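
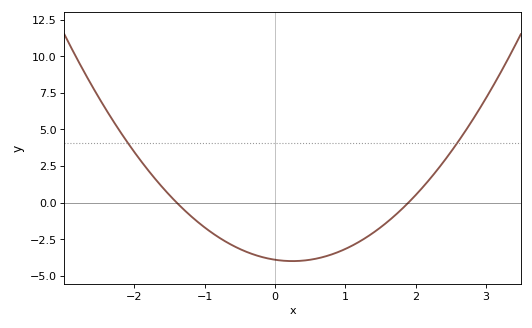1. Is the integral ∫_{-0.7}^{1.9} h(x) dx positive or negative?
negative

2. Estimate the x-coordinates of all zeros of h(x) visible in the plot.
-1.4, 1.9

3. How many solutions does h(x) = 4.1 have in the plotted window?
2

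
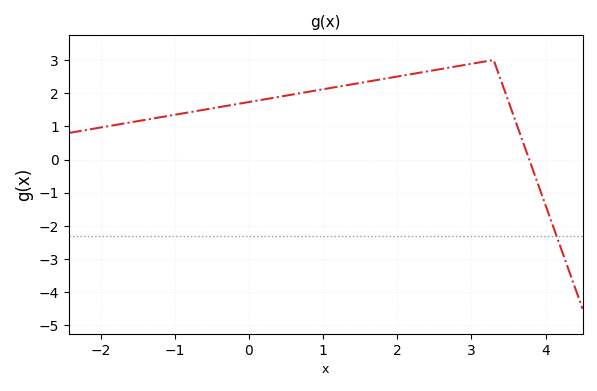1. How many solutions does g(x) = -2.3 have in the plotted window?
1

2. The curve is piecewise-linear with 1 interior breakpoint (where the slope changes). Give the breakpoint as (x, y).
(3.3, 3)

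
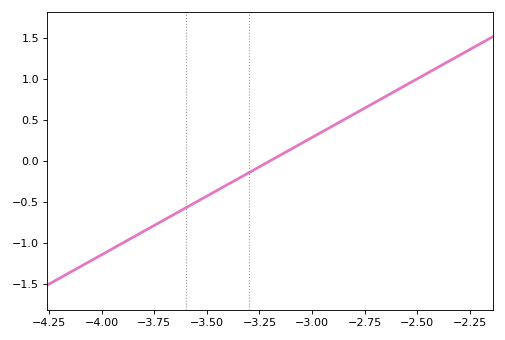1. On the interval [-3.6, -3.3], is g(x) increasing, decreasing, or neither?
increasing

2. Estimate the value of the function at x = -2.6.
0.85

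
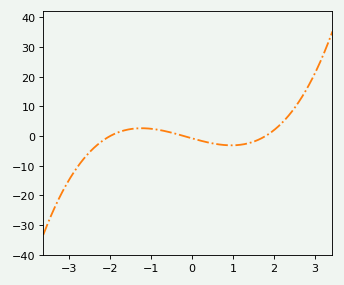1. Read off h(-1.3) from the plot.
2.6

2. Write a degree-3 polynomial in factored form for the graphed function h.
y = 1.09(x + 2)(x + 0.2)(x - 1.8)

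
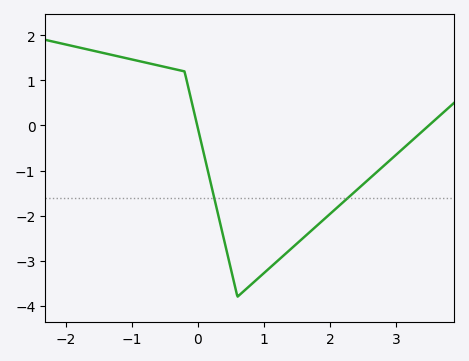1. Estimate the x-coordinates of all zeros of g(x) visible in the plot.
0, 3.5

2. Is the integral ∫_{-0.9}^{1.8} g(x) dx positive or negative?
negative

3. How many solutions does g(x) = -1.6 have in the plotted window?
2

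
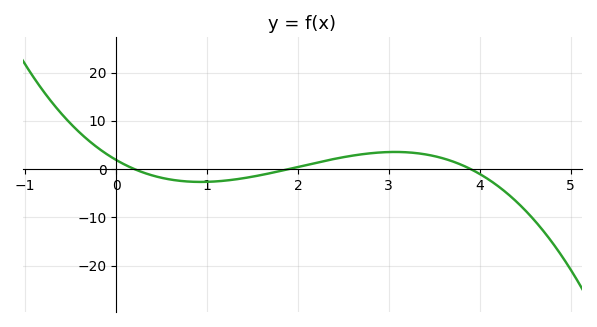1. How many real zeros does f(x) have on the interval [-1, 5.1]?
3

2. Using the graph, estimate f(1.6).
-1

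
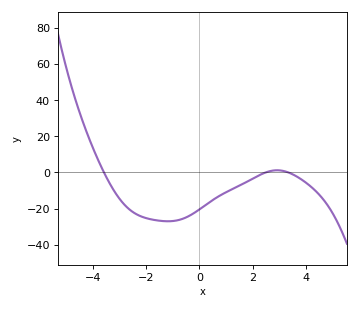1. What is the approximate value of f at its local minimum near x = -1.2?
-26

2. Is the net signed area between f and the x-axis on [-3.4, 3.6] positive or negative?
negative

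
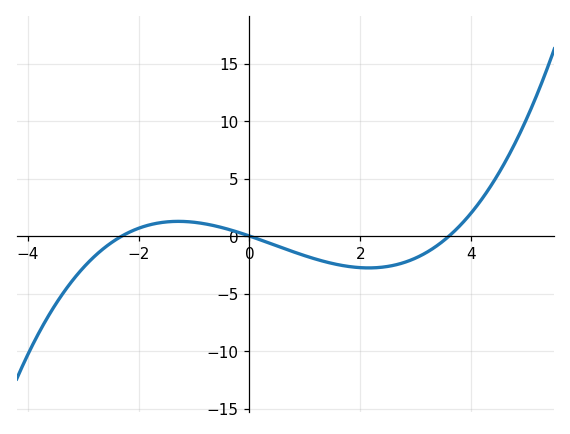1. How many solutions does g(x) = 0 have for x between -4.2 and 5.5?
3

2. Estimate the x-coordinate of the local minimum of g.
2.15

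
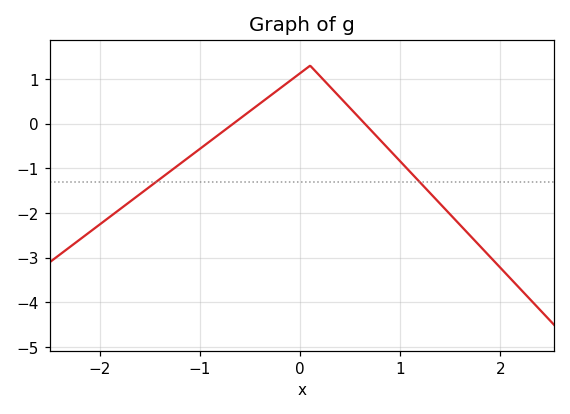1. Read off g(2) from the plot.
-3.22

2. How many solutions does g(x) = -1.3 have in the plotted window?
2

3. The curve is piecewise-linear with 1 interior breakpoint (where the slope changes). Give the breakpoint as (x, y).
(0.1, 1.3)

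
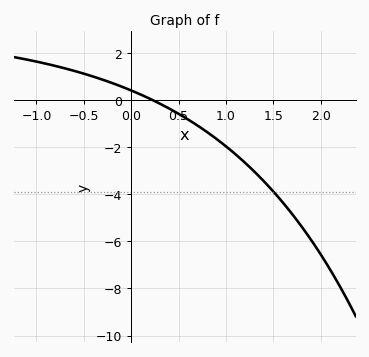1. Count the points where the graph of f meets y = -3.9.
1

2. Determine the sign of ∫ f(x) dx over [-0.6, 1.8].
negative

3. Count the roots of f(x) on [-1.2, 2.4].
1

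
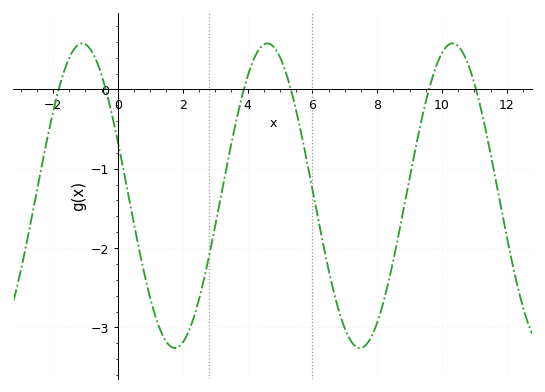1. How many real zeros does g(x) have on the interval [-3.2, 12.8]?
6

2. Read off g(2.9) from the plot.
-1.93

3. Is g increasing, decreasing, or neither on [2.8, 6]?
neither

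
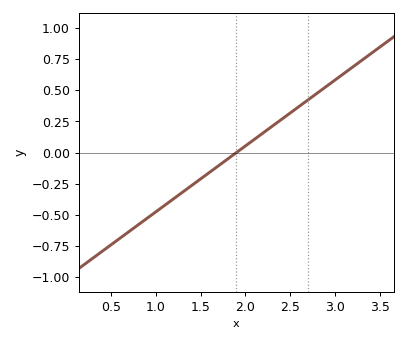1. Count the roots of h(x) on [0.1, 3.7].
1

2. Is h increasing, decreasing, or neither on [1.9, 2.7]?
increasing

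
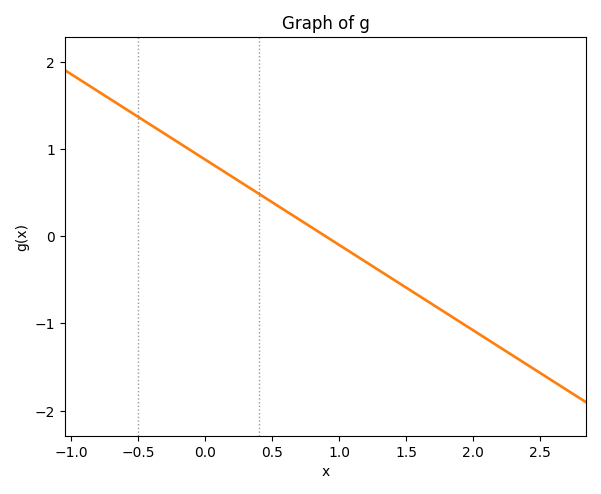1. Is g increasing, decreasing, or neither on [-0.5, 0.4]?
decreasing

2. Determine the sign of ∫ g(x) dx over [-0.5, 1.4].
positive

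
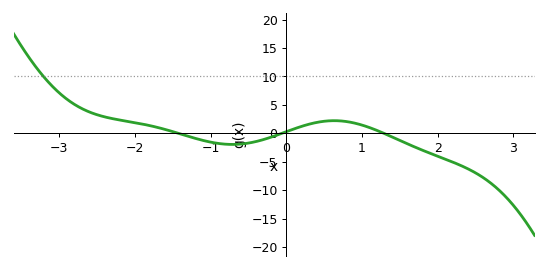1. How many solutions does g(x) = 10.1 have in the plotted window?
1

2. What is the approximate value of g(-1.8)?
1.5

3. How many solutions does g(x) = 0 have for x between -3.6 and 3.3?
3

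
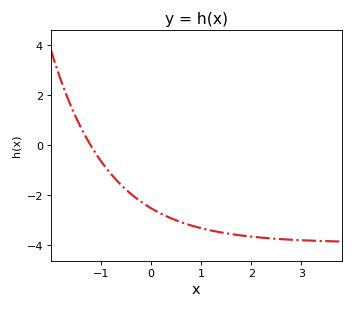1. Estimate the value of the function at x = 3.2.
-3.8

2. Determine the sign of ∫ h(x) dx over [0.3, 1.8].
negative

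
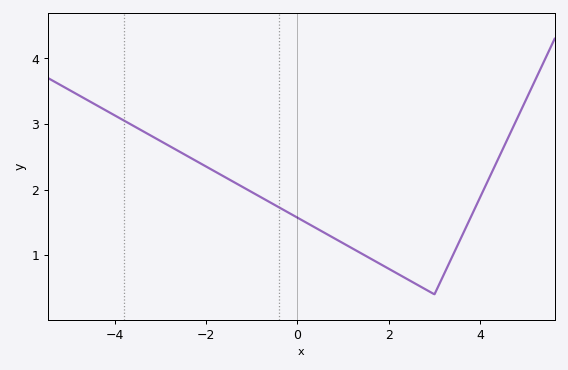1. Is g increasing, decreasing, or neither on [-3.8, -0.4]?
decreasing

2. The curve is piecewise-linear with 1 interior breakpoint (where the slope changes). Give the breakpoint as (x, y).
(3, 0.4)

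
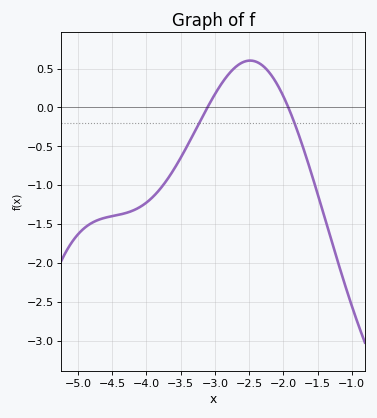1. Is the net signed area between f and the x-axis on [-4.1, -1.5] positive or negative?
negative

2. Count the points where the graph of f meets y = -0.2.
2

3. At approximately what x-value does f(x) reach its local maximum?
-2.48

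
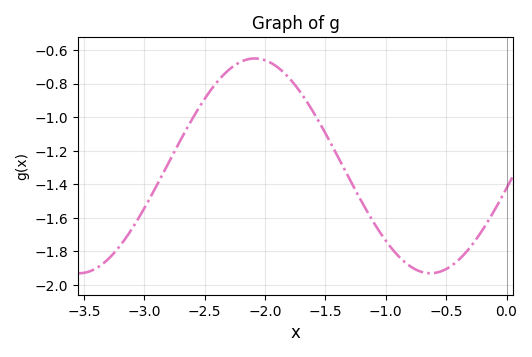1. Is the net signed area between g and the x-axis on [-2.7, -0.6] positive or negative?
negative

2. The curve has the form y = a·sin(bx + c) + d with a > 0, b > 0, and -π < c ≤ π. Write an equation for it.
y = 0.64sin(2.2x - 0.21) - 1.29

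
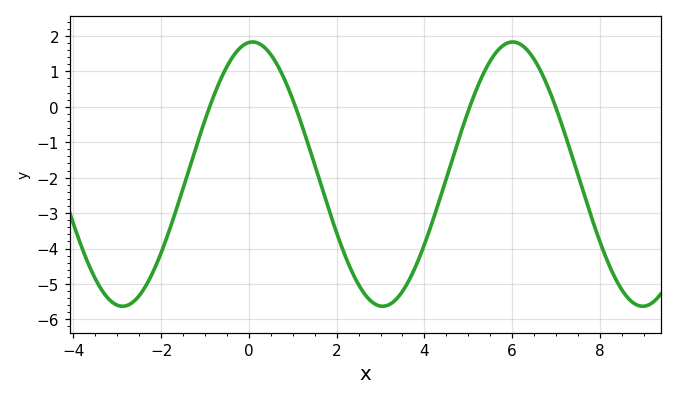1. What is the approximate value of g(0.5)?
1.5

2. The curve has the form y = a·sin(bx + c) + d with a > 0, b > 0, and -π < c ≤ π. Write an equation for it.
y = 3.73sin(1.1x + 1.5) - 1.9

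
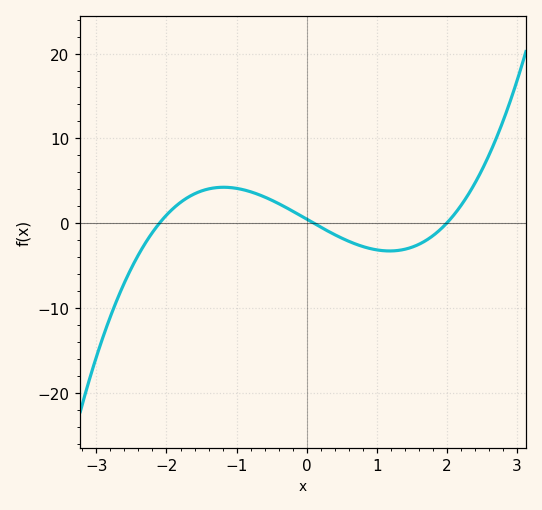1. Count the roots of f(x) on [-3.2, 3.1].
3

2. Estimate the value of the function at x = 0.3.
-1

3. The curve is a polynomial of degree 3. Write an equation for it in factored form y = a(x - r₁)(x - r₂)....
y = 1.13(x + 2.1)(x - 0.1)(x - 2)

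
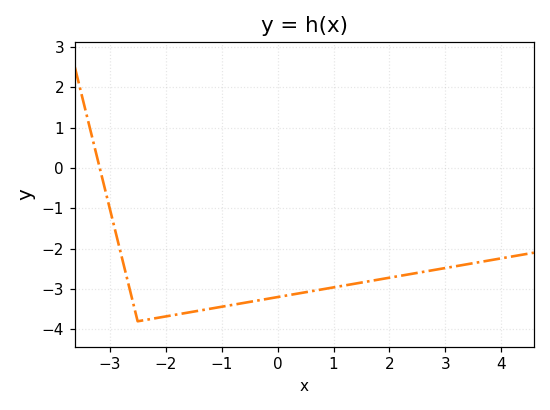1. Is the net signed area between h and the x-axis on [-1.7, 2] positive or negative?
negative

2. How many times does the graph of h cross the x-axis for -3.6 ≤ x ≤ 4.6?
1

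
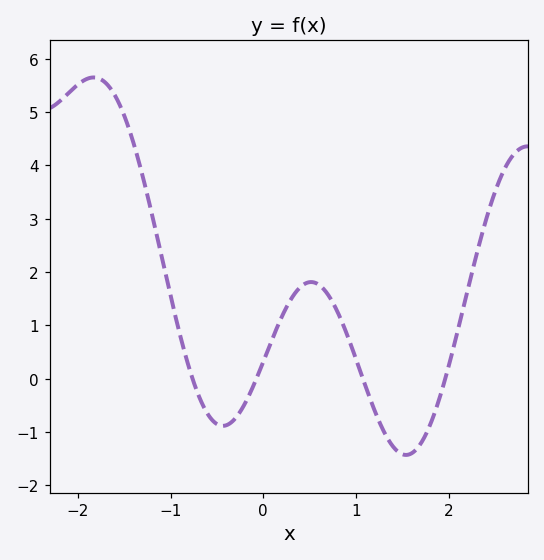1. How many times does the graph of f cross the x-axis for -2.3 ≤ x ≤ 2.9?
4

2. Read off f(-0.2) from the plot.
-0.5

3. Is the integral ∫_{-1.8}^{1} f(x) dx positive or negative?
positive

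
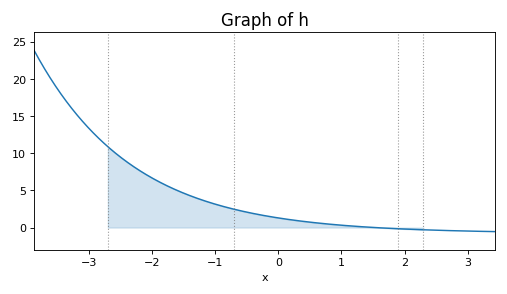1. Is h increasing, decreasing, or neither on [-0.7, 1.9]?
decreasing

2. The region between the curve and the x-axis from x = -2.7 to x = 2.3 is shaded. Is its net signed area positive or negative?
positive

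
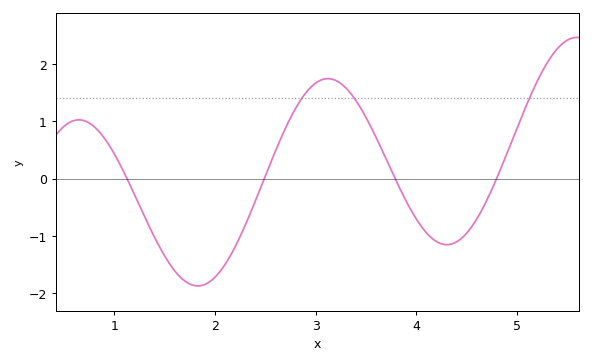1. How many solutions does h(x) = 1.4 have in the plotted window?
3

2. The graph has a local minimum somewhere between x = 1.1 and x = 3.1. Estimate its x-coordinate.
1.8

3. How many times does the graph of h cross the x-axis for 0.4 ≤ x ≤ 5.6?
4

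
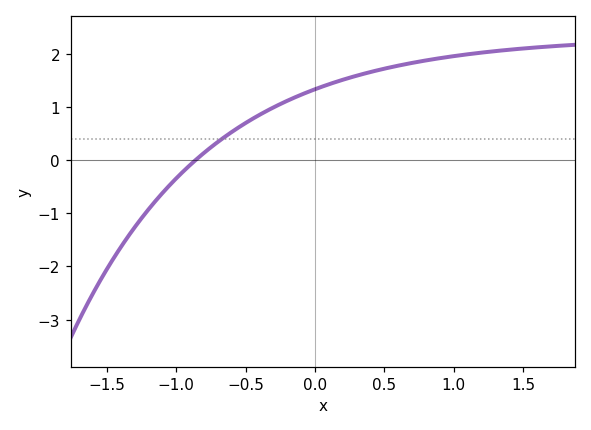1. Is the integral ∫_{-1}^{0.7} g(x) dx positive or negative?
positive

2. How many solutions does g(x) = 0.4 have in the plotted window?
1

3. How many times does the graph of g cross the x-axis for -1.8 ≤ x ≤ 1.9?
1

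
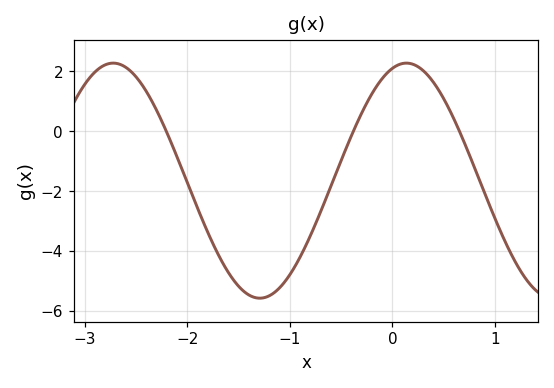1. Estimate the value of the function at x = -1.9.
-2.55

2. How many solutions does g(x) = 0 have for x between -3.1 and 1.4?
3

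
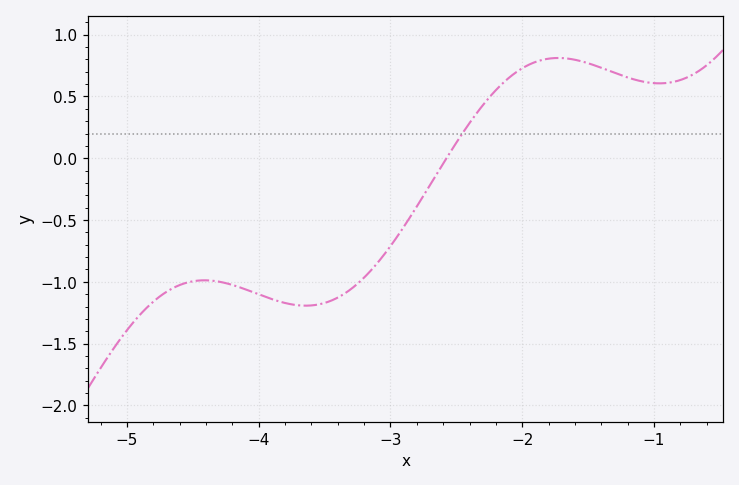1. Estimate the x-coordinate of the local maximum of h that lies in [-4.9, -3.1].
-4.41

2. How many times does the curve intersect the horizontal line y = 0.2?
1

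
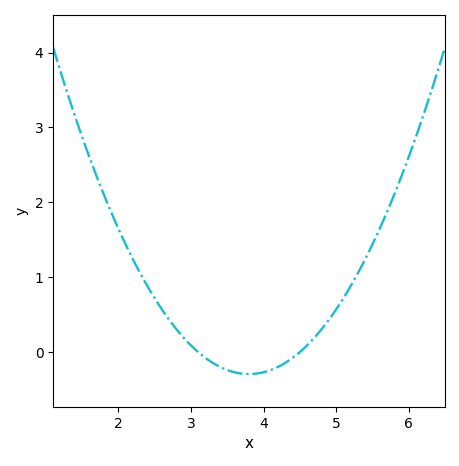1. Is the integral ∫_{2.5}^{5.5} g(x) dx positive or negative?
positive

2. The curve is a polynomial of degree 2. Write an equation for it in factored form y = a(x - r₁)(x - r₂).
y = 0.6(x - 3.1)(x - 4.5)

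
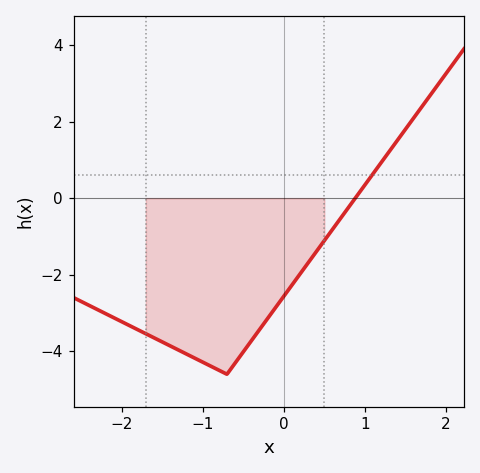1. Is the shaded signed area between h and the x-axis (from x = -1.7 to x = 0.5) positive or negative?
negative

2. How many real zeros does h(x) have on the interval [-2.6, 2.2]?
1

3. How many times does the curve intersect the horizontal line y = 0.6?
1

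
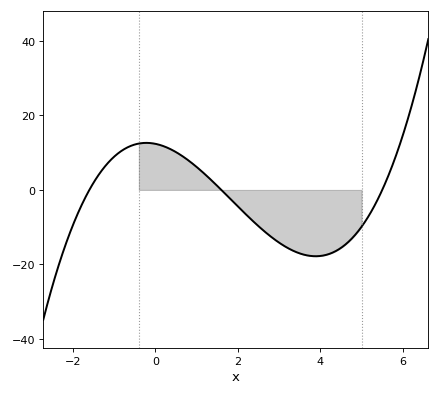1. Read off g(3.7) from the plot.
-17.6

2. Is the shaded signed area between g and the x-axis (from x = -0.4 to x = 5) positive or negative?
negative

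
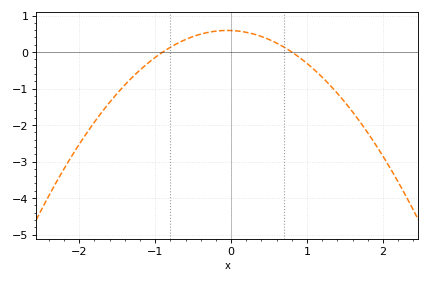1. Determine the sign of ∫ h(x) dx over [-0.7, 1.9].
negative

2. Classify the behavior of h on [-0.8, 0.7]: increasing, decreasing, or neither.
neither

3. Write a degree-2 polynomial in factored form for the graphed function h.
y = -0.82(x + 0.9)(x - 0.8)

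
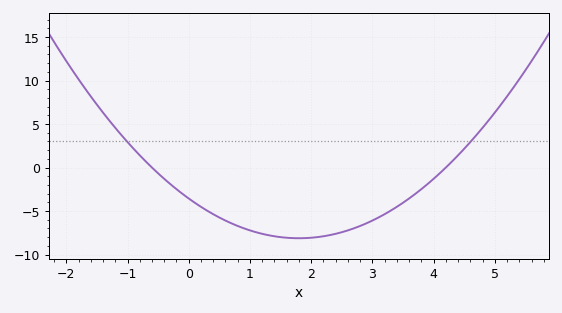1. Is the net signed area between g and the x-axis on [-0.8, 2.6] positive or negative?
negative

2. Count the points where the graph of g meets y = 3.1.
2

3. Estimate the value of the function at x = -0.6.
0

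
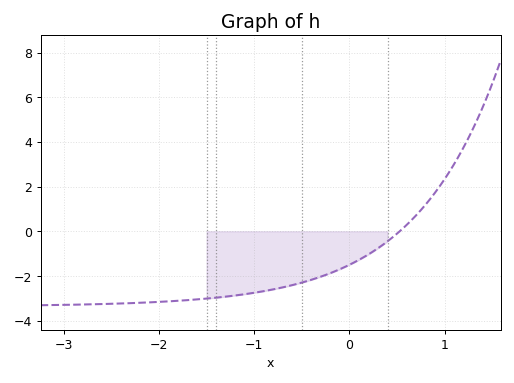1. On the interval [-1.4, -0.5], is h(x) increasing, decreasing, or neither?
increasing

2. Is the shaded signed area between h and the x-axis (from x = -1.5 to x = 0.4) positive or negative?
negative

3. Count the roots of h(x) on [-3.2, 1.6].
1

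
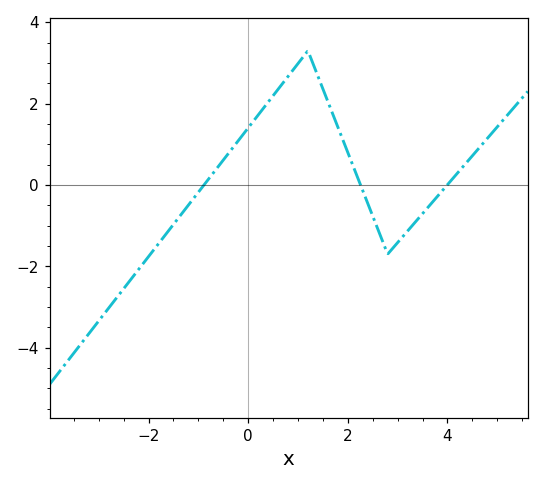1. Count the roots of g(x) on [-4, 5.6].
3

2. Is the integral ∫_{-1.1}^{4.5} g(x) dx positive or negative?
positive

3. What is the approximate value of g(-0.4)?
0.77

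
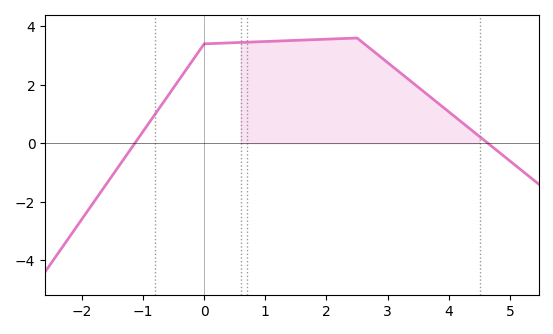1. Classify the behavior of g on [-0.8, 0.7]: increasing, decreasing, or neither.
increasing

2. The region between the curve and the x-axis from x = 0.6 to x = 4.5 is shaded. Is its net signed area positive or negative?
positive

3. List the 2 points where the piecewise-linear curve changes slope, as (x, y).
(0, 3.4); (2.5, 3.6)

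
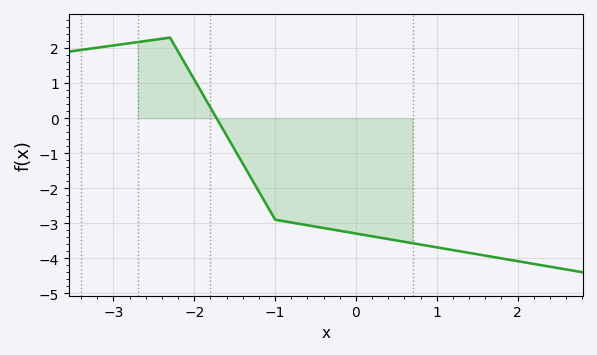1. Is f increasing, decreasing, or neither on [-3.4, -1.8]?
neither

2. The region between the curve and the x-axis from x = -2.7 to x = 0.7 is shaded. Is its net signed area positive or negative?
negative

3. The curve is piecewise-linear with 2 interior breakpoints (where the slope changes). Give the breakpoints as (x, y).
(-2.3, 2.3); (-1, -2.9)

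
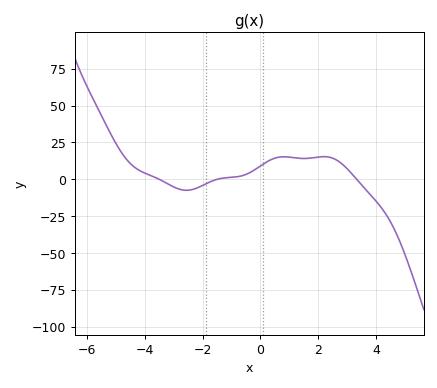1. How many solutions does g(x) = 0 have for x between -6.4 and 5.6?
3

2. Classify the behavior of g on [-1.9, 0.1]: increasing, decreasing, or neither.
increasing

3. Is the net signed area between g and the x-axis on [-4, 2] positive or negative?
positive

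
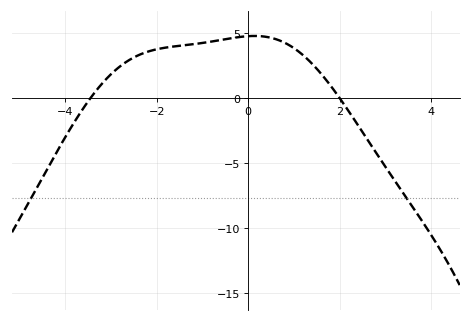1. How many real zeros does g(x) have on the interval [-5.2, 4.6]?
2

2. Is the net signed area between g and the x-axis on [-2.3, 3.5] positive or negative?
positive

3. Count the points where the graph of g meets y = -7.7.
2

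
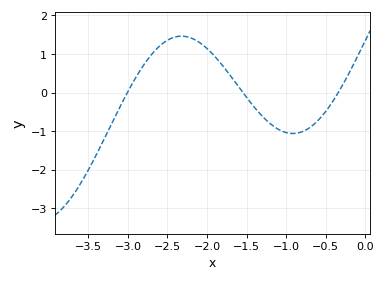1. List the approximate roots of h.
-3.01, -1.55, -0.341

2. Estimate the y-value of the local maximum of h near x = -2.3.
1.46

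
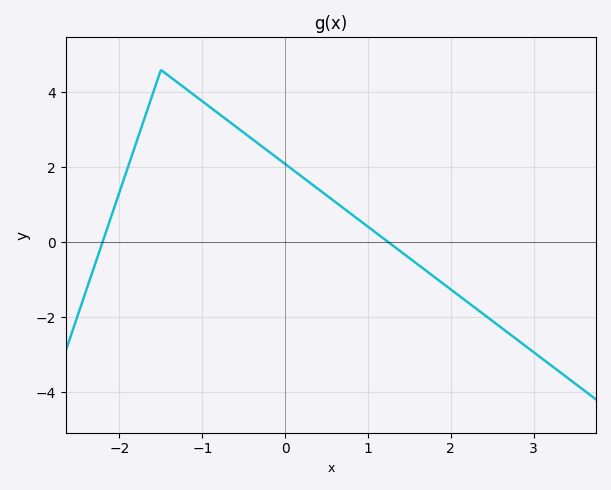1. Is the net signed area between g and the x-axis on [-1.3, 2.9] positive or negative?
positive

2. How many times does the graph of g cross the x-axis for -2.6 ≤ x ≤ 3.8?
2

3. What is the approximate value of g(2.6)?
-2.26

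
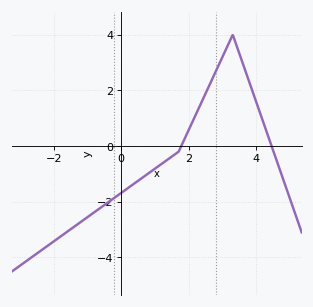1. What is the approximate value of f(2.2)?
1.11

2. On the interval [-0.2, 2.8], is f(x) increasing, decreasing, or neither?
increasing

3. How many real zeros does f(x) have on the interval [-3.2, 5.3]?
2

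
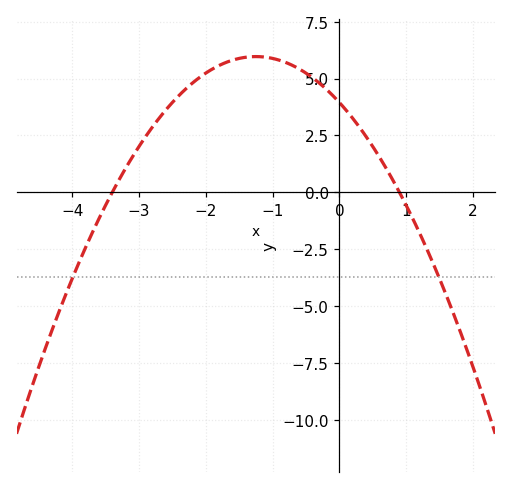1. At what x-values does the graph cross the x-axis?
-3.4, 0.9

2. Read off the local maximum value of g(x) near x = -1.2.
6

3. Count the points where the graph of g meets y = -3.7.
2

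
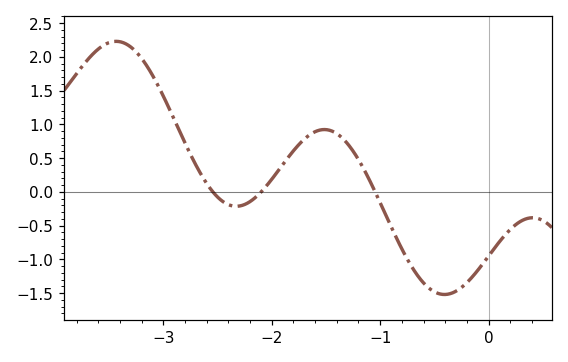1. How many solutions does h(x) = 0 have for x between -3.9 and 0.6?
3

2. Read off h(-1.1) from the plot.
0.179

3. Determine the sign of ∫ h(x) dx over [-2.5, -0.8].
positive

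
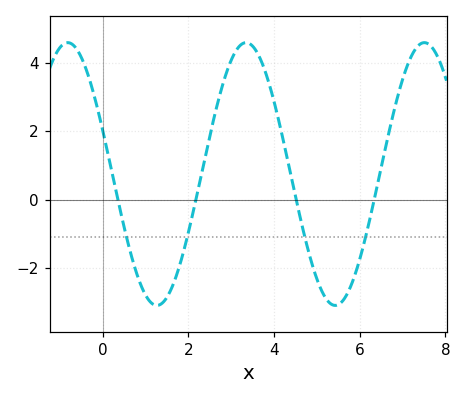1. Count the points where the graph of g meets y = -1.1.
4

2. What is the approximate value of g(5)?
-2.32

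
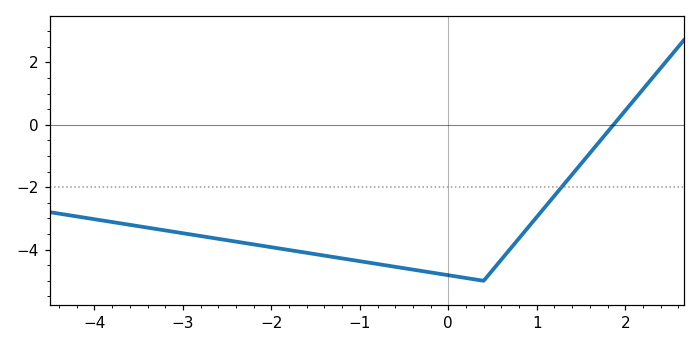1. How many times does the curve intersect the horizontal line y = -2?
1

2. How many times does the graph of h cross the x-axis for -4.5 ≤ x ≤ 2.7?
1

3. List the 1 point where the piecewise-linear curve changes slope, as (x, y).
(0.4, -5)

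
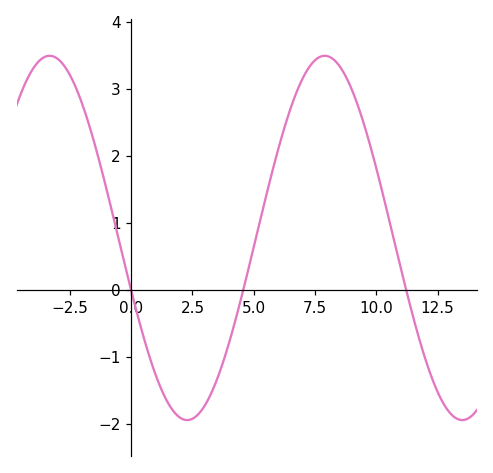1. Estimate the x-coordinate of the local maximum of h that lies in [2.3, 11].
8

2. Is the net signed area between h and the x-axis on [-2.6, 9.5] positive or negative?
positive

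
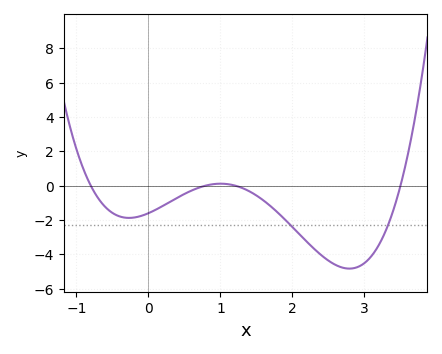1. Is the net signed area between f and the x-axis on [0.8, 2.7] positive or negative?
negative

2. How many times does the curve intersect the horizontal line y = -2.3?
2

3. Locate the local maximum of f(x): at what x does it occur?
1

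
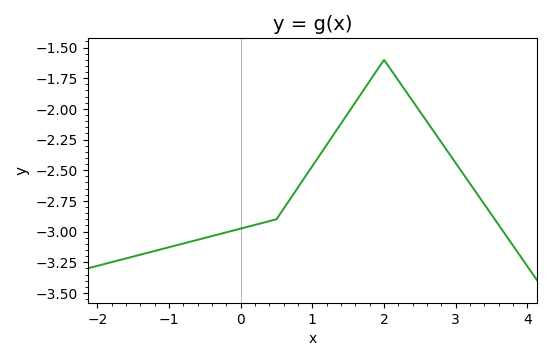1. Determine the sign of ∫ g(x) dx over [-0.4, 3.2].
negative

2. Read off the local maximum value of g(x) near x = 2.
-1.6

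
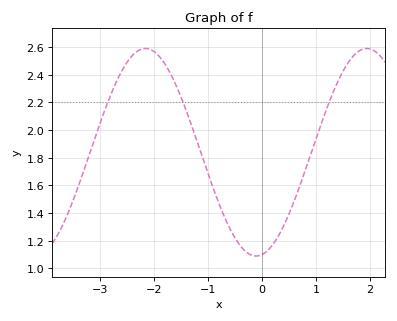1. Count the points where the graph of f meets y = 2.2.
3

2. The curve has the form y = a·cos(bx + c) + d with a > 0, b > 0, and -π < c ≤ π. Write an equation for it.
y = 0.75cos(1.5x - 3) + 1.84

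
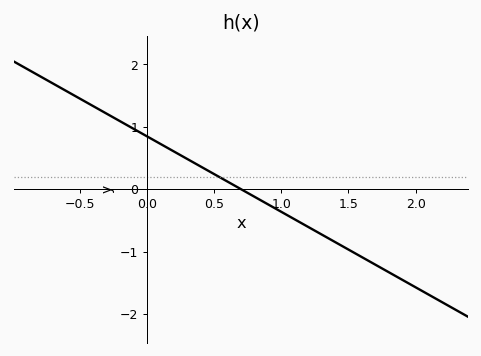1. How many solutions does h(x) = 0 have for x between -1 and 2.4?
1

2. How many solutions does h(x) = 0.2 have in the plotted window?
1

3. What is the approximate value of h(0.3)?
0.5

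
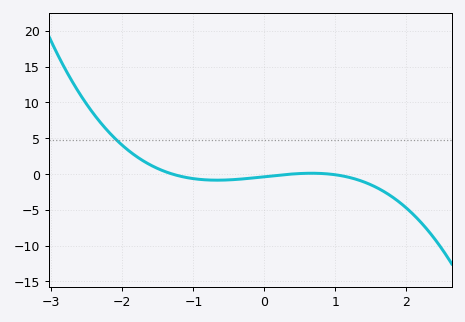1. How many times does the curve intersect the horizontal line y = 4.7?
1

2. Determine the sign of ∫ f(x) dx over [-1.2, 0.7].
negative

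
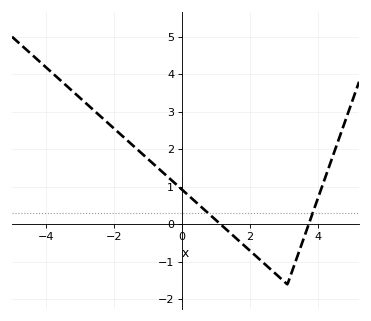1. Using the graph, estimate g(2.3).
-0.948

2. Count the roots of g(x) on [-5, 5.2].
2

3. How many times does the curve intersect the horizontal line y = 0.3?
2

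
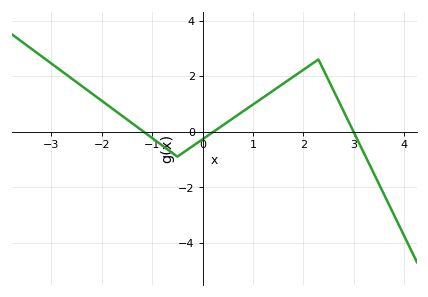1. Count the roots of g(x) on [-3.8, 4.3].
3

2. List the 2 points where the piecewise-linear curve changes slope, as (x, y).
(-0.5, -0.9); (2.3, 2.6)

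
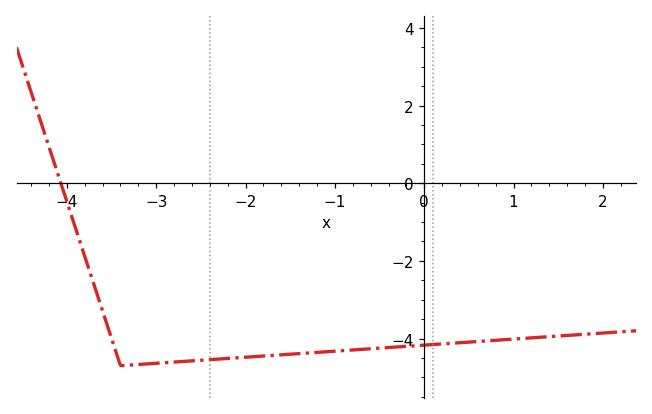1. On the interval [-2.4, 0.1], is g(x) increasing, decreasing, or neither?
increasing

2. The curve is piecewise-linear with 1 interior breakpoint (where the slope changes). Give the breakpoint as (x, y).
(-3.4, -4.7)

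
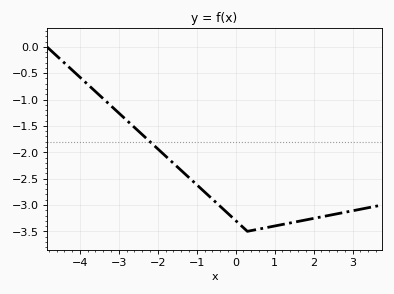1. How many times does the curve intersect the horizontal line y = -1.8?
1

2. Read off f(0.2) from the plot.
-3.45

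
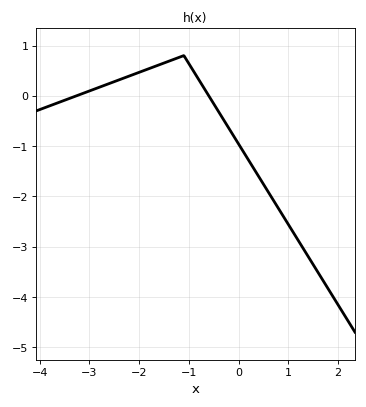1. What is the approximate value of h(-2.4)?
0.318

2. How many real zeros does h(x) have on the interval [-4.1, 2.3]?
2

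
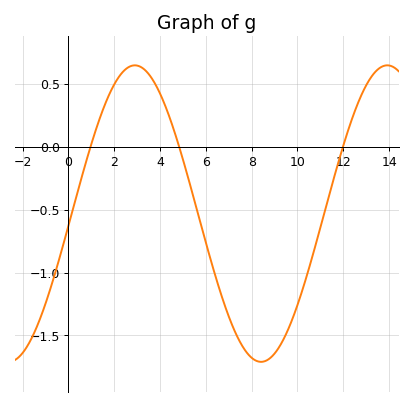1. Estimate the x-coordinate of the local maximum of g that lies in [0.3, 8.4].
2.9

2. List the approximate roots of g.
0.959, 4.84, 12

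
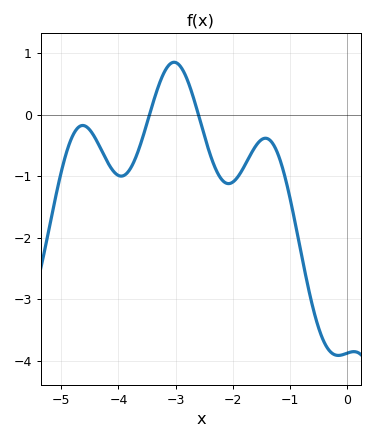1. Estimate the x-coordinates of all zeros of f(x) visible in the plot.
-3.46, -2.6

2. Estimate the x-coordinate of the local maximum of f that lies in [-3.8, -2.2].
-3.03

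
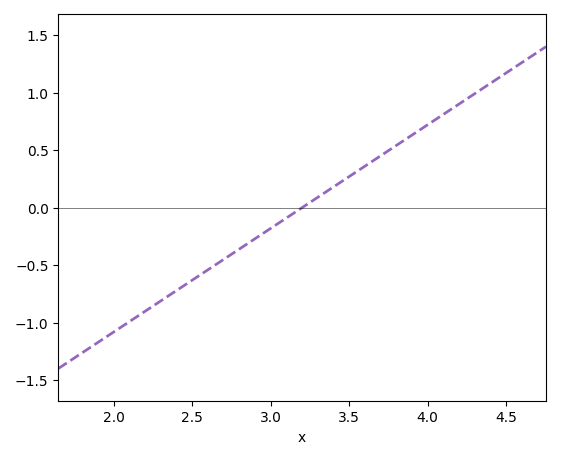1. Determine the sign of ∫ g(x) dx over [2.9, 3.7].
positive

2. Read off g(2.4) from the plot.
-0.7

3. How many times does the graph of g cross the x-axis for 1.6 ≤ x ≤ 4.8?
1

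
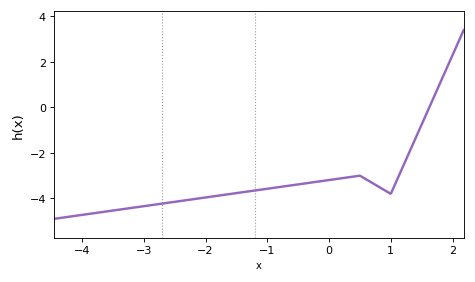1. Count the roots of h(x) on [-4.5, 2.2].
1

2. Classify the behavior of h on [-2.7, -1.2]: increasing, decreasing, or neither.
increasing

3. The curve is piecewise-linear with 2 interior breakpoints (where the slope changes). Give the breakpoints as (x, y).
(0.5, -3); (1, -3.8)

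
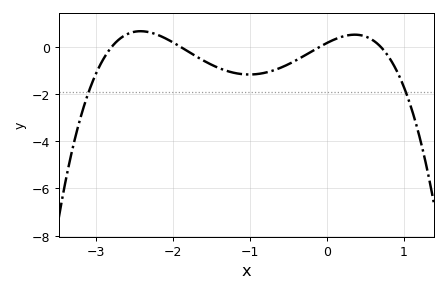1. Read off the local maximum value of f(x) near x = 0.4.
0.525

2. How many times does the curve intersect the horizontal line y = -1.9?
2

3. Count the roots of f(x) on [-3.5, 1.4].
4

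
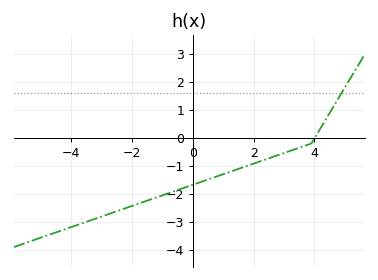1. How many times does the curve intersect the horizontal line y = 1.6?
1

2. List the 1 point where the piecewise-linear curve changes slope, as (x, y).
(3.9, -0.2)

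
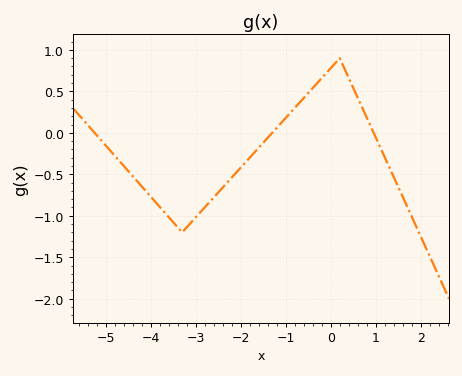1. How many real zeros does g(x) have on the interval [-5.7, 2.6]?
3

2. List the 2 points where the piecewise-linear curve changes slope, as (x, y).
(-3.3, -1.2); (0.2, 0.9)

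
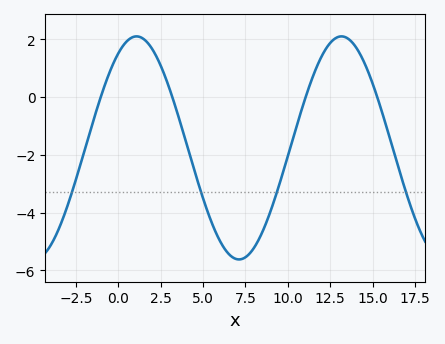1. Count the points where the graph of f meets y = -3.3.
4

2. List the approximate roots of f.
-1.03, 3.19, 11, 15.3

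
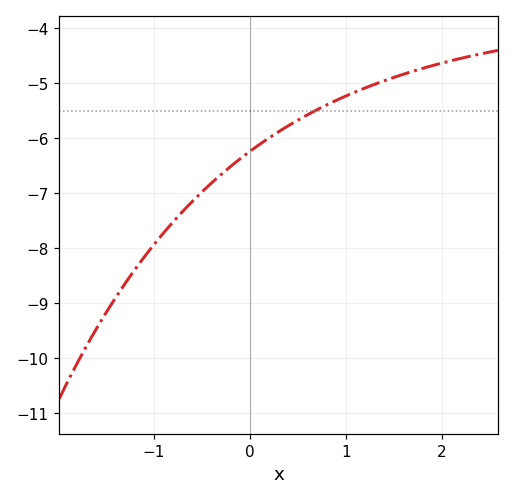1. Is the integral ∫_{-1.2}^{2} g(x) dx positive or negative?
negative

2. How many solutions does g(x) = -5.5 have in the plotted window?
1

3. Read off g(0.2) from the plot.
-6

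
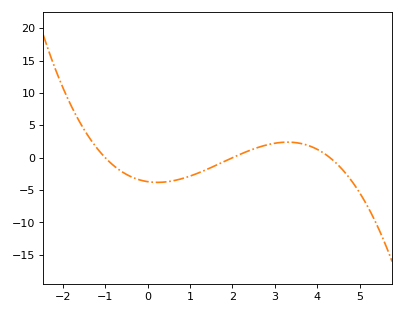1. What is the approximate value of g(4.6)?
-2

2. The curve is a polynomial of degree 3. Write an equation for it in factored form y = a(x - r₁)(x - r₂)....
y = -0.43(x + 1)(x - 2)(x - 4.3)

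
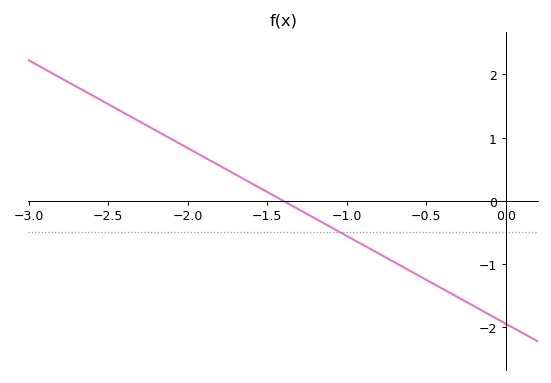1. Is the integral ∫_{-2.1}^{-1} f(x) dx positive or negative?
positive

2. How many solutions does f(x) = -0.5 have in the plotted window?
1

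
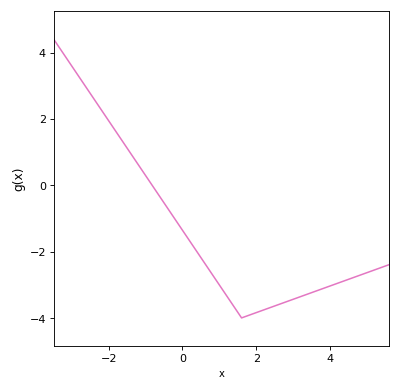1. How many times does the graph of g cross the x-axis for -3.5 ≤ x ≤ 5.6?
1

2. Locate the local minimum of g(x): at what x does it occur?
1.6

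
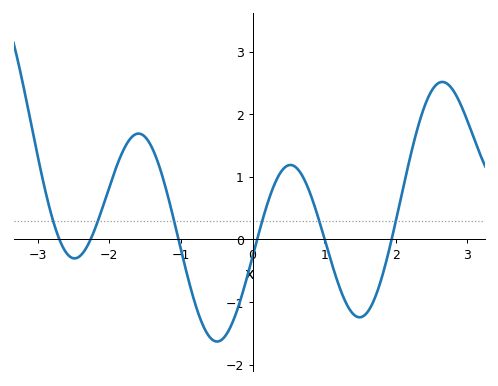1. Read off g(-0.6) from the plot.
-1.56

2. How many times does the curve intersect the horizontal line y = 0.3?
6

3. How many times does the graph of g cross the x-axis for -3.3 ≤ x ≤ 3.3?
6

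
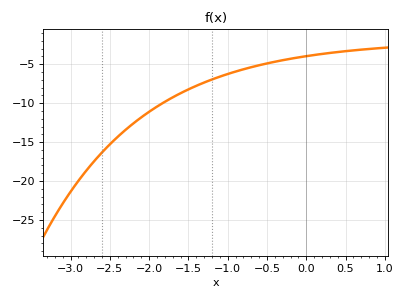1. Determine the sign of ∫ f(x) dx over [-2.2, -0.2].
negative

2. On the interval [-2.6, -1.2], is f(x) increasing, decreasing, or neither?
increasing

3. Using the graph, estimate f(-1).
-6.5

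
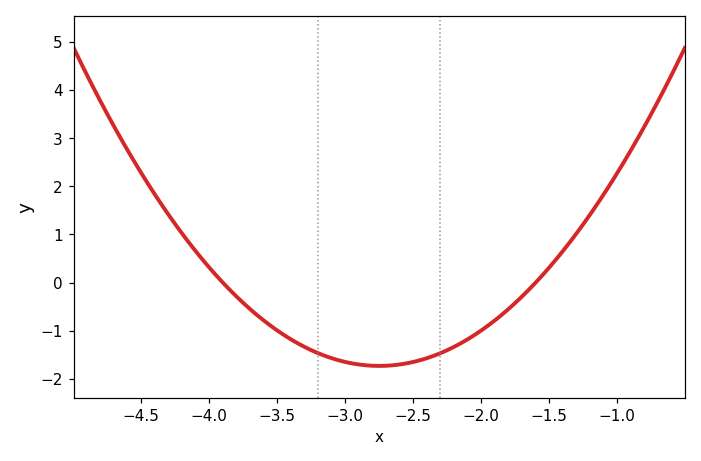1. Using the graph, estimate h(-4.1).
0.655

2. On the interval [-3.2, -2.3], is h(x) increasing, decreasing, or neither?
neither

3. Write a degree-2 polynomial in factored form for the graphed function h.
y = 1.31(x + 3.9)(x + 1.6)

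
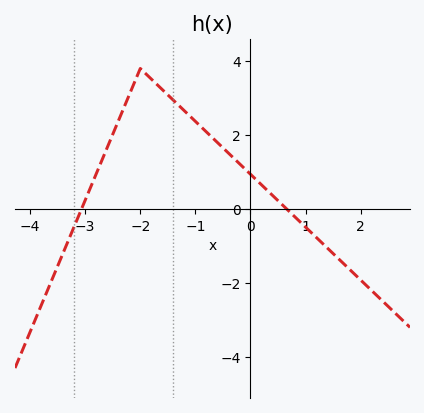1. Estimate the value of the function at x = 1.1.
-0.631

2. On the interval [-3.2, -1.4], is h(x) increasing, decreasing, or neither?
neither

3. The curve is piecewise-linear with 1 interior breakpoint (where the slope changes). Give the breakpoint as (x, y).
(-2, 3.8)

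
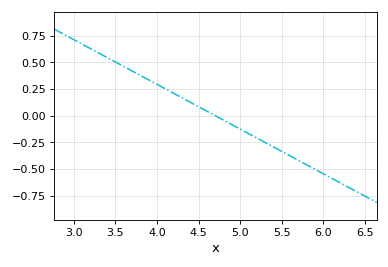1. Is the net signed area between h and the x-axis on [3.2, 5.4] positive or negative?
positive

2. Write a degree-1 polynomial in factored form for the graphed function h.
y = -0.42(x - 4.7)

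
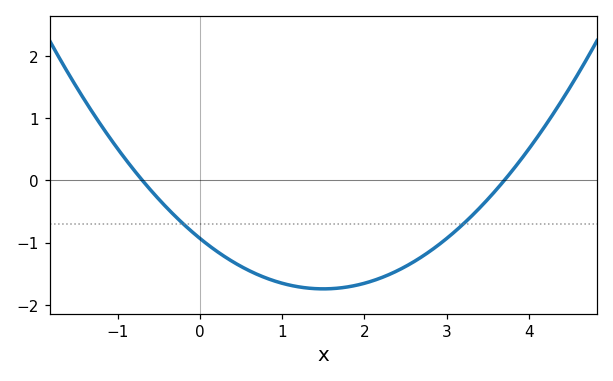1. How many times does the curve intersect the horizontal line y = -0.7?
2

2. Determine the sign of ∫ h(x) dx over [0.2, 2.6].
negative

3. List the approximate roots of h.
-0.7, 3.7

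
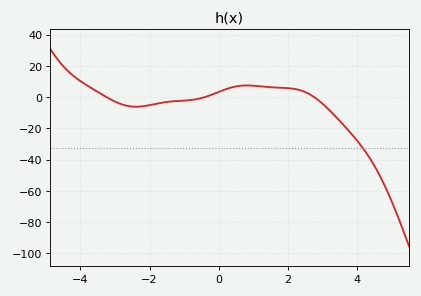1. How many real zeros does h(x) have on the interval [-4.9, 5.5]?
3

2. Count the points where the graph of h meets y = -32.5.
1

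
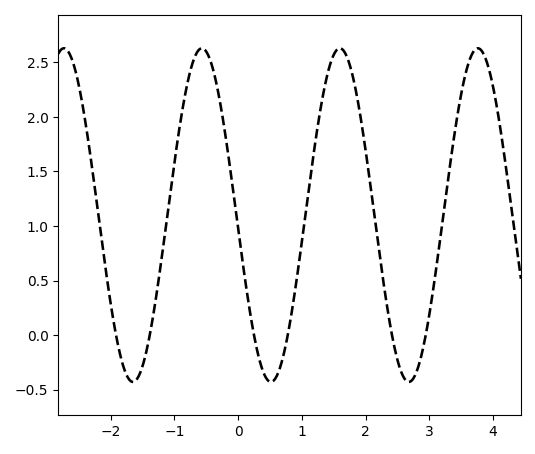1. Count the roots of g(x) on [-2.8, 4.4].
6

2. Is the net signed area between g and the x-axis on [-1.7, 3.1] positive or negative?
positive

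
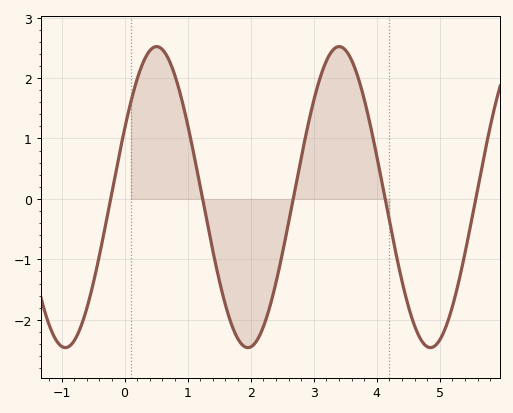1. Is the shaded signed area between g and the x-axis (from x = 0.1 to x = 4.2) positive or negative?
positive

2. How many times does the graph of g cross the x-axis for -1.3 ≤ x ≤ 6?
5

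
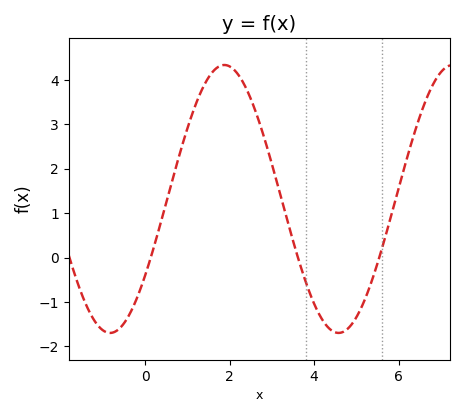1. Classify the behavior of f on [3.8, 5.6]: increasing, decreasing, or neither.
neither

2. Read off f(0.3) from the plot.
0.6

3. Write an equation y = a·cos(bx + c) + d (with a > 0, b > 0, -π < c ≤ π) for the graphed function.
y = 3.02cos(1.2x - 2.2) + 1.32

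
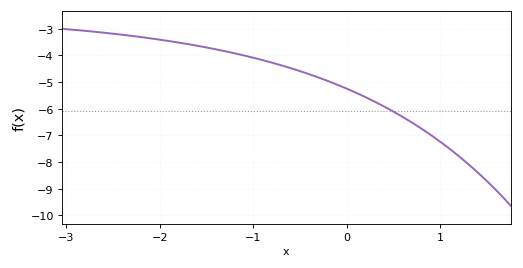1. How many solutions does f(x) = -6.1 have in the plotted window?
1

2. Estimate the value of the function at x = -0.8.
-4.3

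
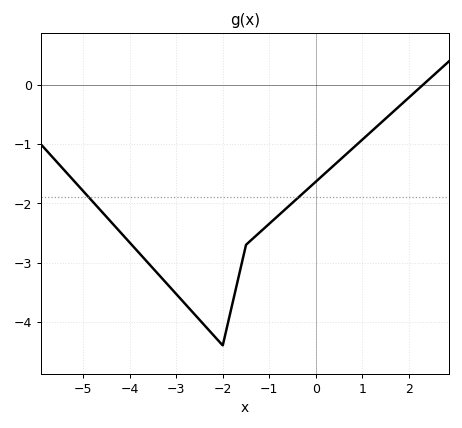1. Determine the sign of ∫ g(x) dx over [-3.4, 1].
negative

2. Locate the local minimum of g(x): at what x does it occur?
-2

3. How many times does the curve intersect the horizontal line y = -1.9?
2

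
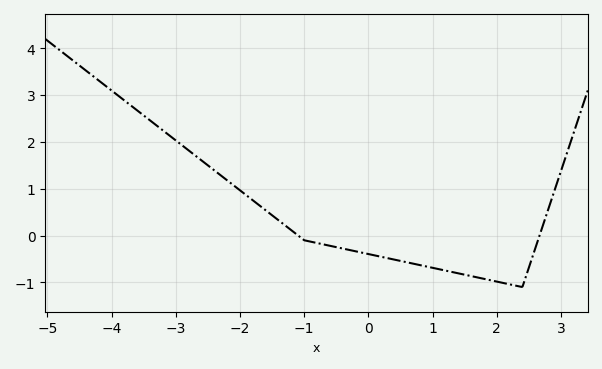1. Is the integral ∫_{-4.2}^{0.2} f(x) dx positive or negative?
positive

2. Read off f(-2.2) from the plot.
1.2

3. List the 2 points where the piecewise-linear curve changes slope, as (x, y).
(-1, -0.1); (2.4, -1.1)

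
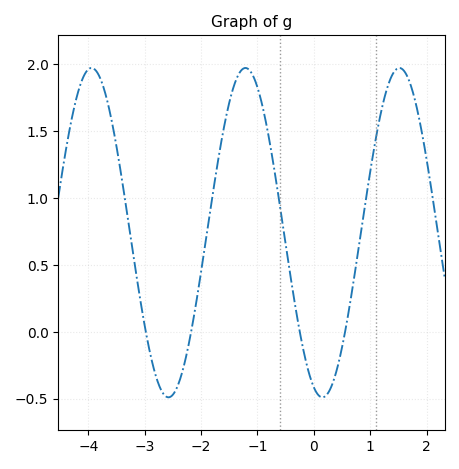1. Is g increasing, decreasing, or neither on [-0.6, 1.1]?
neither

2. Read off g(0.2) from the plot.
-0.5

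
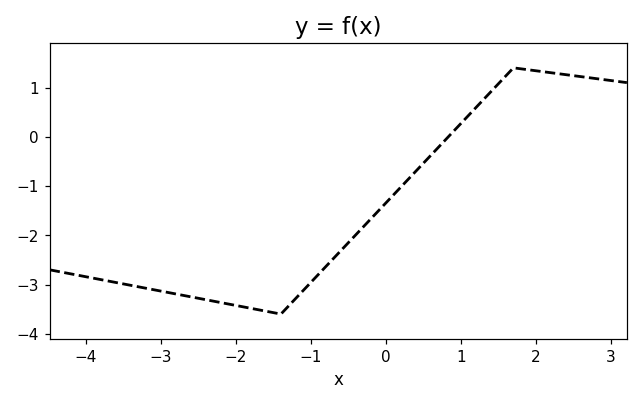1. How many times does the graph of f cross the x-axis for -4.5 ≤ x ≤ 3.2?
1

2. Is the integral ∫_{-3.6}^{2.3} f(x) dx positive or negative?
negative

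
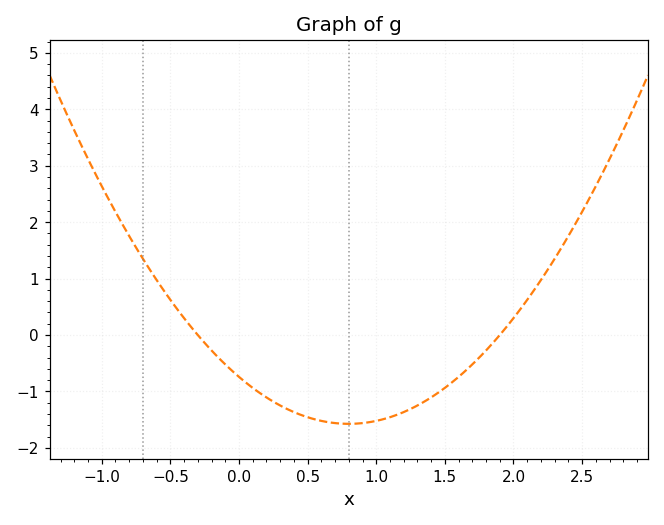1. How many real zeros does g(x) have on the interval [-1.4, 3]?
2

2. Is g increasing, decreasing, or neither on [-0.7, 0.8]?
decreasing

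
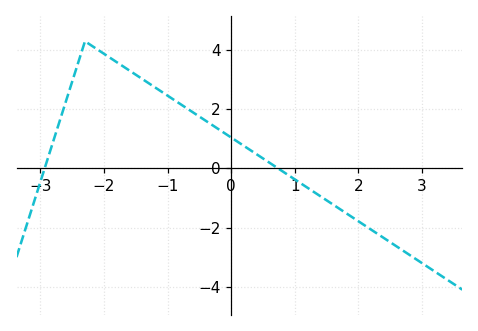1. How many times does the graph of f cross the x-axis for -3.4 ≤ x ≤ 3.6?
2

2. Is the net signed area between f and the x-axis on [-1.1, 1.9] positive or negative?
positive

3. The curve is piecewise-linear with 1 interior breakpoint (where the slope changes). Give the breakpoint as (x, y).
(-2.3, 4.3)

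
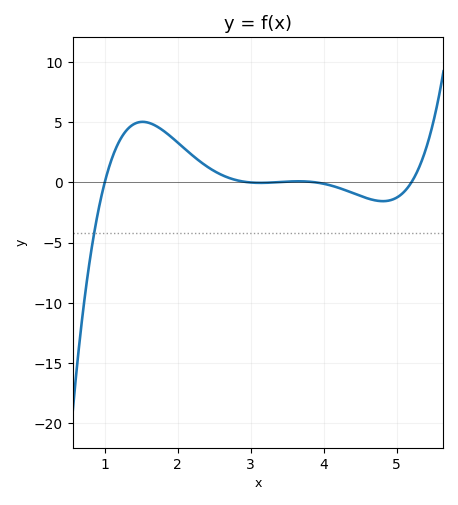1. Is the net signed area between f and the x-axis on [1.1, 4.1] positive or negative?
positive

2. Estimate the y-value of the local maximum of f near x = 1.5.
5.04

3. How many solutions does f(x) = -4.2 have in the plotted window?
1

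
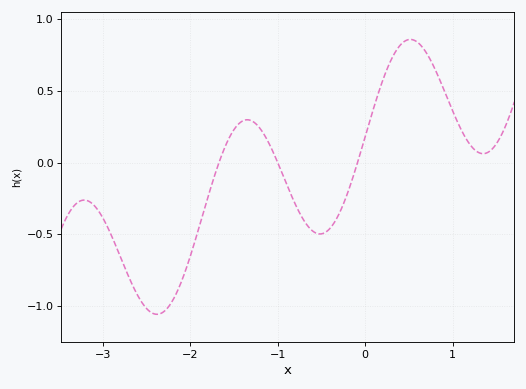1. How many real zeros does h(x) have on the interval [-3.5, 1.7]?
3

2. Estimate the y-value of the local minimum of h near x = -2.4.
-1.06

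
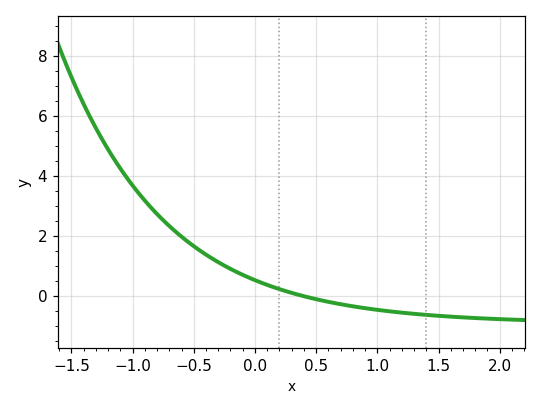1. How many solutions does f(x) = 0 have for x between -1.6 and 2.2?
1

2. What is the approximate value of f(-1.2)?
4.8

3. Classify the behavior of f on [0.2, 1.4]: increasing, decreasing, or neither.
decreasing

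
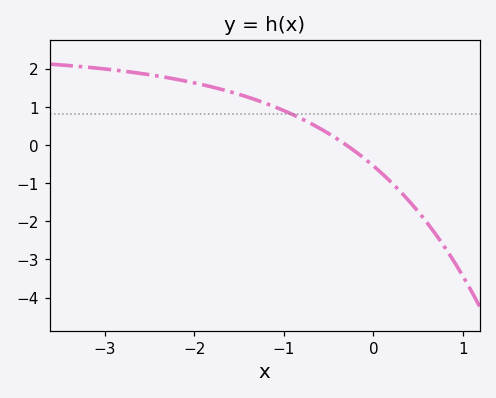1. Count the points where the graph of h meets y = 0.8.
1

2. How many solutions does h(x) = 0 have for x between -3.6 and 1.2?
1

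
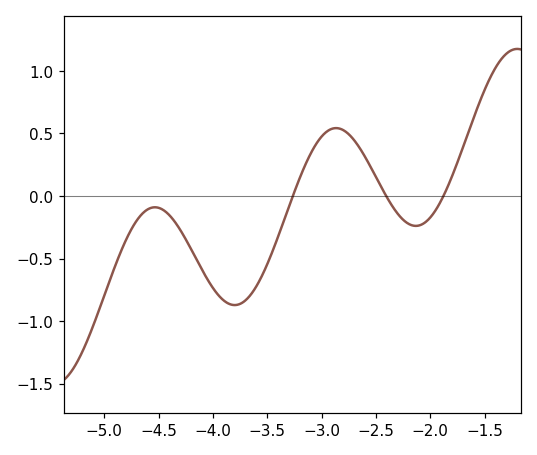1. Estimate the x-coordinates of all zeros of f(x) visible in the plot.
-3.26, -2.41, -1.88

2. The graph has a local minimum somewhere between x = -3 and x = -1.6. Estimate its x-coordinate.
-2.13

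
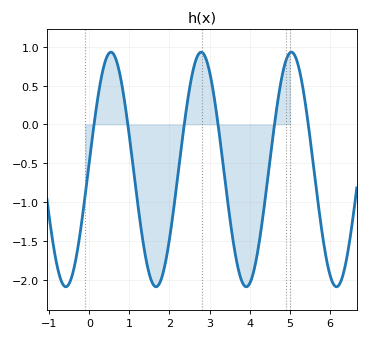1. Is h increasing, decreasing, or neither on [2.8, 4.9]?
neither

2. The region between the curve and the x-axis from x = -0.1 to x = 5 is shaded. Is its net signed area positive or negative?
negative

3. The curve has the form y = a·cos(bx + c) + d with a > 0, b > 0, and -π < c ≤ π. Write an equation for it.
y = 1.51cos(2.8x - 1.5) - 0.58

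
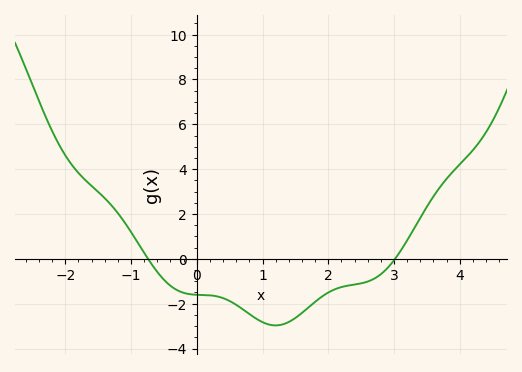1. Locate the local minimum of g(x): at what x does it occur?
1.2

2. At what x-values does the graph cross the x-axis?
-0.7, 3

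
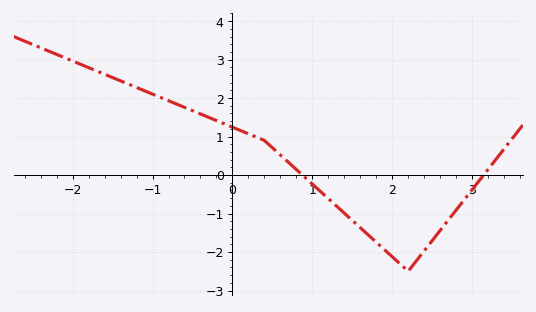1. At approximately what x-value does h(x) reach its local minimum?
2.2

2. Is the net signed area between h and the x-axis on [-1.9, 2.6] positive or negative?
positive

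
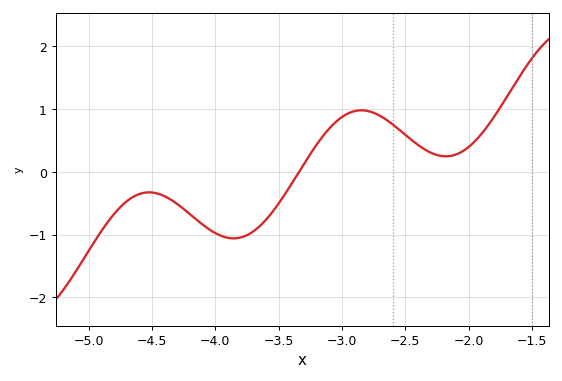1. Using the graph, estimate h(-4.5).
-0.329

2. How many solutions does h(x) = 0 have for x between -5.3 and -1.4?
1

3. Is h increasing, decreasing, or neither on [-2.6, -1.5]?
neither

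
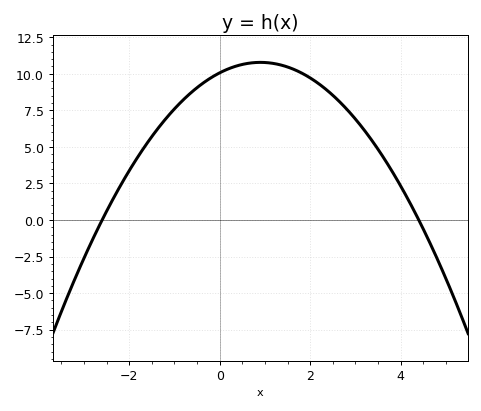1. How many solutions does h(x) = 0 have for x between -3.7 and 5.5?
2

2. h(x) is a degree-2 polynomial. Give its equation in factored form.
y = -0.88(x + 2.6)(x - 4.4)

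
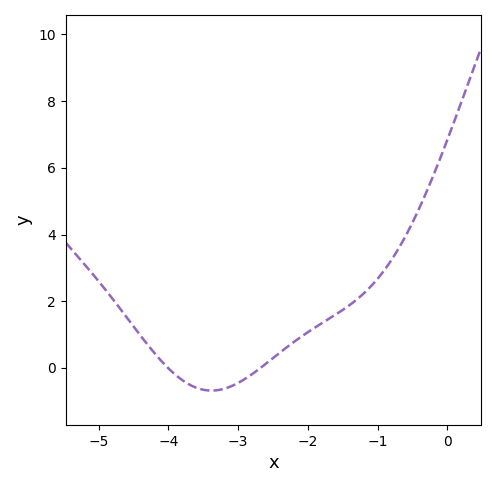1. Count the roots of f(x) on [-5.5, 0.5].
2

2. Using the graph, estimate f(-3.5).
-0.654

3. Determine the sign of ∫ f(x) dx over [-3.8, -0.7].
positive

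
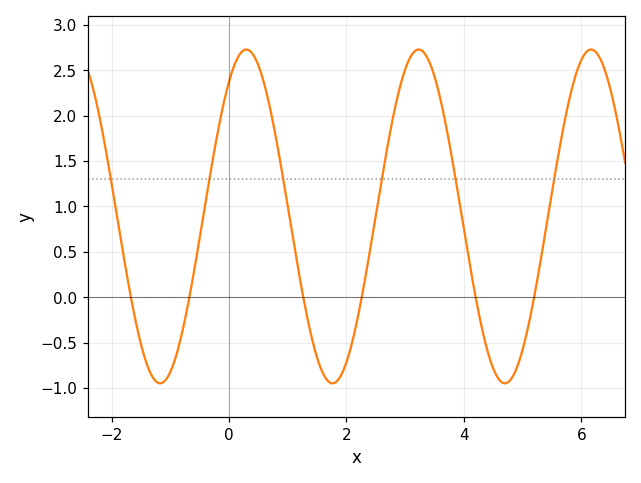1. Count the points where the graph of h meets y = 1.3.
6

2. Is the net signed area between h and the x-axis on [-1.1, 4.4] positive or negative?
positive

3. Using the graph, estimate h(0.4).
2.68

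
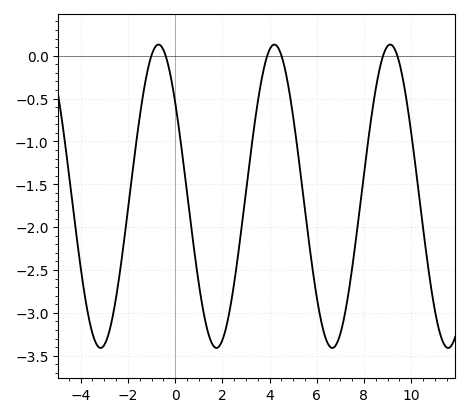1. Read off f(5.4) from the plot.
-1.56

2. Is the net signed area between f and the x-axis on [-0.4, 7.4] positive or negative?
negative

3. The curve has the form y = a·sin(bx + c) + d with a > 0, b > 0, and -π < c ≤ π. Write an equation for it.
y = 1.77sin(1.28x + 2.47) - 1.64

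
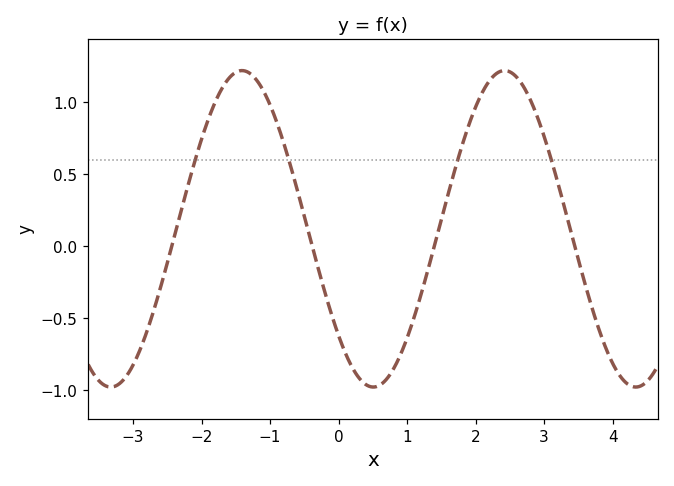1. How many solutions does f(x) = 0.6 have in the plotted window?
4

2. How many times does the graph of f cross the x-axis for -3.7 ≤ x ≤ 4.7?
4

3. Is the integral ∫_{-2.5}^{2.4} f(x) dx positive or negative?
positive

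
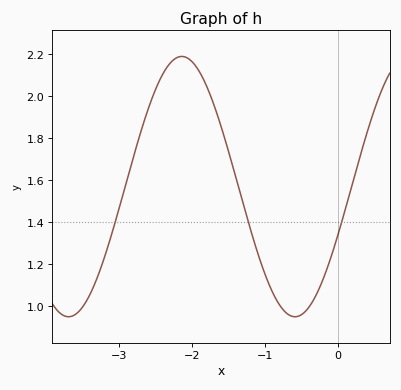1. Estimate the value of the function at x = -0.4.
1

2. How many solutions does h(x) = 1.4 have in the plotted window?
3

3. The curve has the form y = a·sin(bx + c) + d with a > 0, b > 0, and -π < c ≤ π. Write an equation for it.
y = 0.62sin(2x - 0.37) + 1.57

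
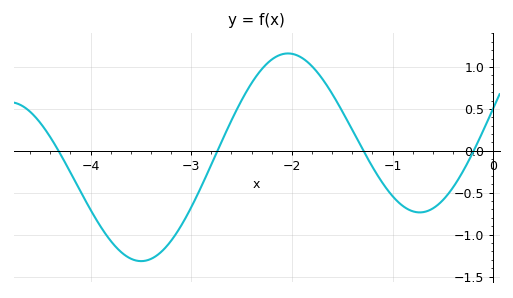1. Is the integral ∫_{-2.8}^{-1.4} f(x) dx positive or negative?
positive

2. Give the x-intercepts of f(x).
-4.32, -2.74, -1.29, -0.193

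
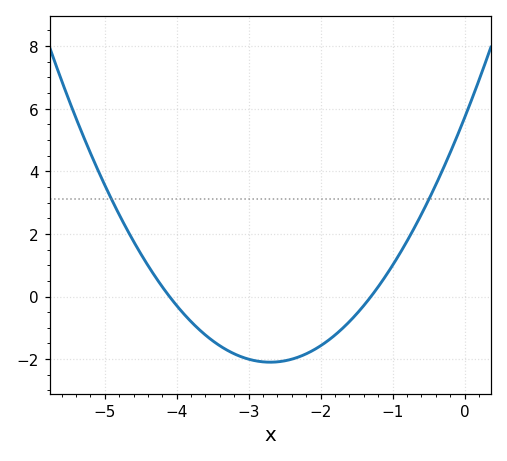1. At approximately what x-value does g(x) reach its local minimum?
-2.7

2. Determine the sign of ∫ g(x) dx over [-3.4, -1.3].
negative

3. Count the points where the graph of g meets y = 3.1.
2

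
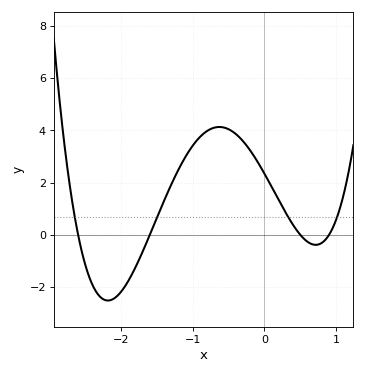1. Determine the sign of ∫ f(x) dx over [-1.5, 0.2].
positive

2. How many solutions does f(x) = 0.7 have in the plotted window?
4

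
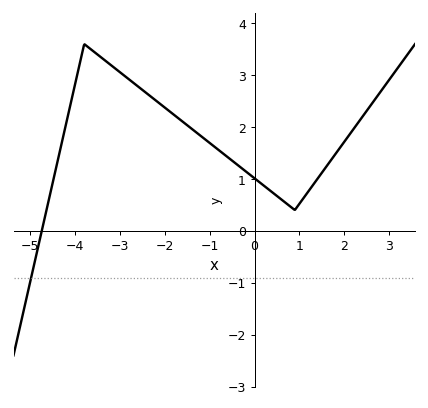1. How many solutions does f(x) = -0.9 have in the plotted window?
1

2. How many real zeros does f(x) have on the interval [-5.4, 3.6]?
1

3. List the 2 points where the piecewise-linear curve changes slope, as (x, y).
(-3.8, 3.6); (0.9, 0.4)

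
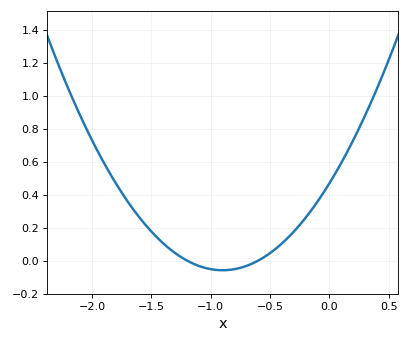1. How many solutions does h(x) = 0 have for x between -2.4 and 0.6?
2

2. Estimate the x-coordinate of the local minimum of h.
-0.9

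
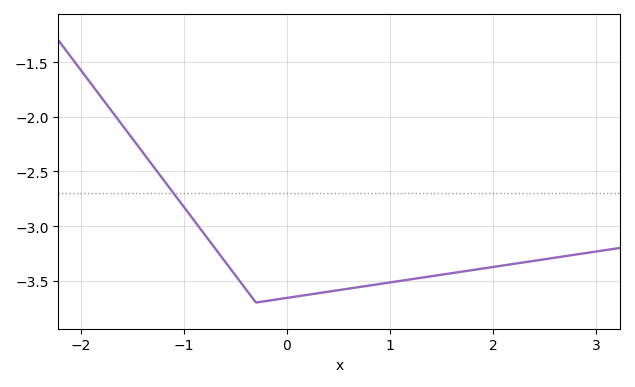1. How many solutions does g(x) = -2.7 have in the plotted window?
1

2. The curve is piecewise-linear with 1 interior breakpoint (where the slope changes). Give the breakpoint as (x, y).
(-0.3, -3.7)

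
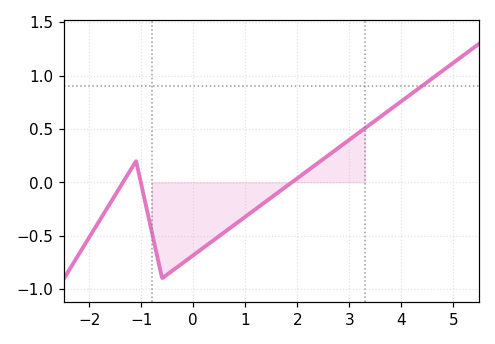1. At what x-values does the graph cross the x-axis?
-1.4, -1, 1.8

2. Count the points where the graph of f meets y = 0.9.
1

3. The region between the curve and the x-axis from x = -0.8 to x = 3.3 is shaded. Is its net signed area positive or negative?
negative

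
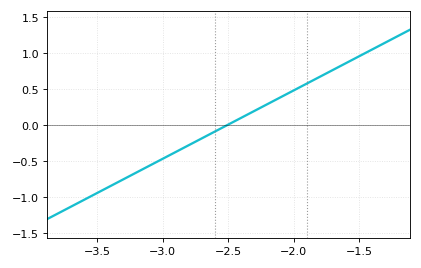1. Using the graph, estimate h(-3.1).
-0.57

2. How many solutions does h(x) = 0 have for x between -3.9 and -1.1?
1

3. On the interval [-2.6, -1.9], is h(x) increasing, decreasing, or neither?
increasing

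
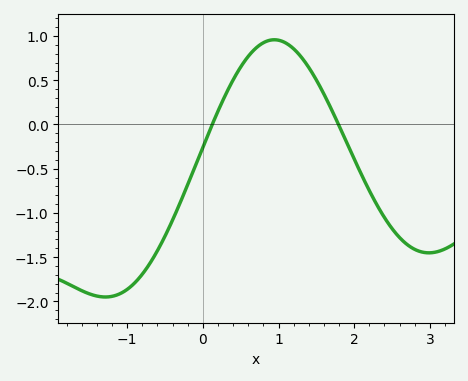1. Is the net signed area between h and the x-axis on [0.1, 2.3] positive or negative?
positive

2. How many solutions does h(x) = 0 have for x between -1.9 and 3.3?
2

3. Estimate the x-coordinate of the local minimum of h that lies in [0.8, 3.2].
2.99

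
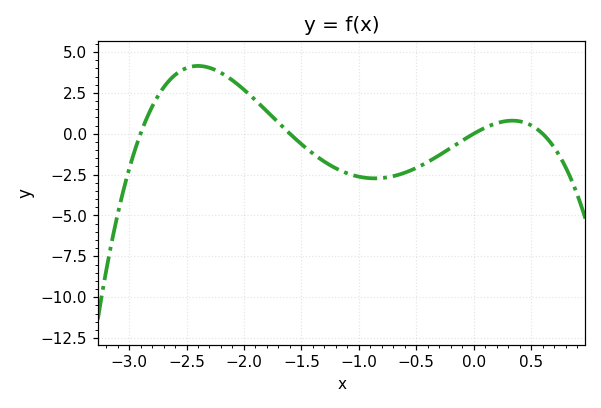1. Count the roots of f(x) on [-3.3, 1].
4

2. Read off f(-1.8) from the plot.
1.37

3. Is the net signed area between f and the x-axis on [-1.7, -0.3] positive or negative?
negative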